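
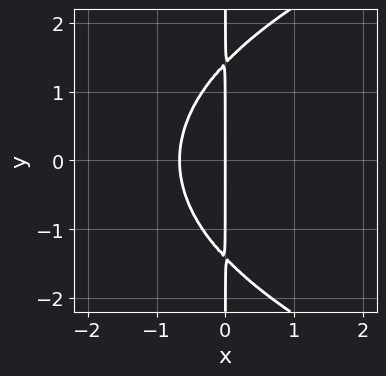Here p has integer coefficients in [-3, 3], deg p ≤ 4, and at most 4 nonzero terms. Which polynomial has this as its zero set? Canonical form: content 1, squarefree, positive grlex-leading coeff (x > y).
x*y^2 - 3*x^2 - 2*x

The degree is 3 — no degree-2 curve has this shape.
Symmetries: the y ↦ −y reflection is a symmetry, so y appears only in even powers.
Against the integer gridlines: every point of the y-axis in the box is on the curve; it meets the x-axis at x = 0 (among the integer gridlines).
Putting this together gives p.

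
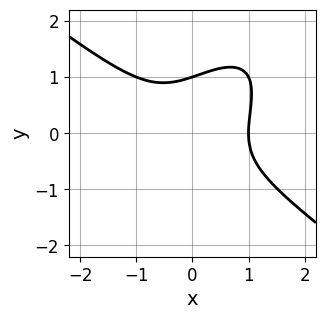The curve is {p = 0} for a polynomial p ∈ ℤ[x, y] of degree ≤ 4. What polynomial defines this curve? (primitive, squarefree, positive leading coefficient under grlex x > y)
x^3 - x*y^2 + y^3 - 1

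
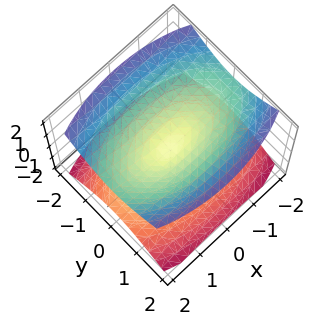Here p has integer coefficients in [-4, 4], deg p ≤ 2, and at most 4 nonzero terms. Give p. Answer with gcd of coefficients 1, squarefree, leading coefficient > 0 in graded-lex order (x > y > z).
x^2 + 3*y^2 - 3*z^2

First, I count 2 distinct pieces.
Next, degree: two nappes meeting at a single point; a quadric, so deg p = 2.
Next, symmetries: the x ↦ −x reflection is a symmetry, so x appears only in even powers; it's symmetric under z → −z, forcing even powers of z; the y ↦ −y reflection is a symmetry, so y appears only in even powers.
Next, observable constraints: it meets the y-axis at y = 0 (among the integer gridlines); it crosses the z-axis at the gridline z = 0.
Finally, assembling these constraints gives the stated polynomial.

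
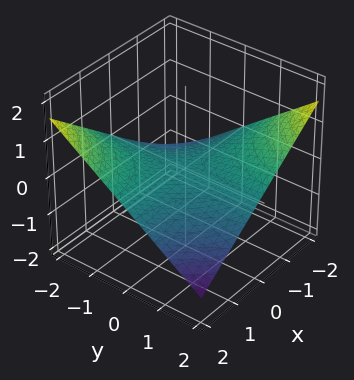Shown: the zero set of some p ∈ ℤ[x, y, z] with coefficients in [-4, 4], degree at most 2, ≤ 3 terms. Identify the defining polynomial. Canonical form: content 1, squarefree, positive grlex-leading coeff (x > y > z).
x*y + 3*z

First, deg p = 2. A saddle surface; a quadric.
Next, against the integer gridlines: the visible y-axis segment lies entirely on the surface; the visible x-axis segment lies entirely on the surface; it crosses the z-axis at the gridline z = 0.
Finally, the integer polynomial consistent with all of this is the stated p.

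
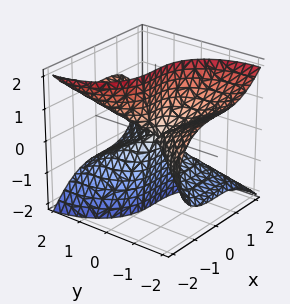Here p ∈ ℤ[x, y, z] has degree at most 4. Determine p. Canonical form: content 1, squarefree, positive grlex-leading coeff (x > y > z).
2*x^3 - y^3 + 3*y*z^2

1. Degree: no degree-2 surface has this shape, so deg p = 3.
2. Checking where it meets the axes: one y-axis crossing is at y = 0; it crosses the x-axis at the gridline x = 0; every point of the z-axis in the box is on the surface.
3. The integer polynomial consistent with all of this is the stated p.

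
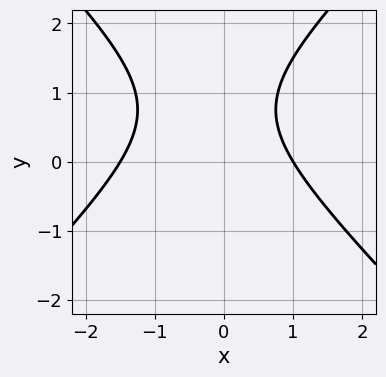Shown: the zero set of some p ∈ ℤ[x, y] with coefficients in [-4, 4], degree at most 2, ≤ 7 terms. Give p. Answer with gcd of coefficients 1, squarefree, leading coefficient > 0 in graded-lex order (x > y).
2*x^2 - 2*y^2 + x + 3*y - 3

1. The degree is 2 — no degree-1 curve has this shape.
2. Checking where it meets the axes: one x-axis crossing is at x = 1; no y-intercept at any integer in the box.
3. Assembling these constraints gives the stated polynomial.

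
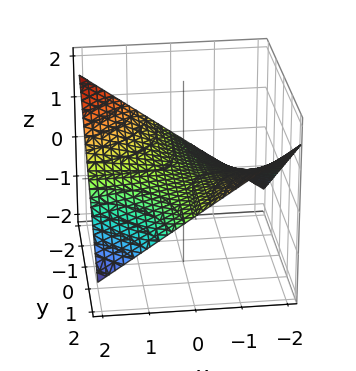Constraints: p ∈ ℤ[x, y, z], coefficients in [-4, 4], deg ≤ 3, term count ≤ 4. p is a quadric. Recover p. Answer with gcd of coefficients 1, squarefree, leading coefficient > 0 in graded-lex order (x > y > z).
(a) Degree: a hyperbolic paraboloid; a quadric, so deg p = 2.
(b) Checking where it meets the axes: the visible y-axis segment lies entirely on the surface; it meets the z-axis at z = 0 (among the integer gridlines); the visible x-axis segment lies entirely on the surface.
(c) Matching integer coefficients to the picture gives p.

x*y + 3*z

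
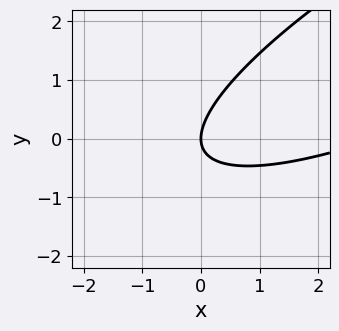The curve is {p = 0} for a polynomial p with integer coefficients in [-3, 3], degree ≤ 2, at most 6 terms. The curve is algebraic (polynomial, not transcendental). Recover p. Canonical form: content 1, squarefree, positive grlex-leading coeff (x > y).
x^2 - 3*x*y + 3*y^2 - 3*x

1. deg p = 2. The shape is more complex than any degree-1 curve.
2. Checking where it meets the axes: it crosses the y-axis at the gridline y = 0; one x-axis crossing is at x = 0.
3. Putting this together gives p.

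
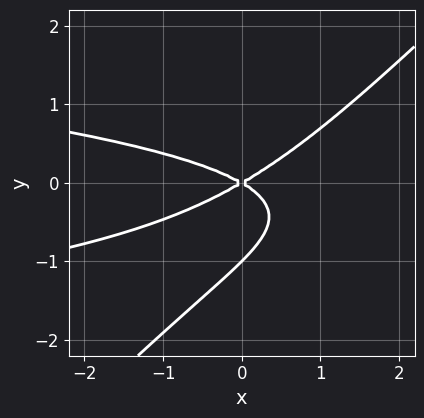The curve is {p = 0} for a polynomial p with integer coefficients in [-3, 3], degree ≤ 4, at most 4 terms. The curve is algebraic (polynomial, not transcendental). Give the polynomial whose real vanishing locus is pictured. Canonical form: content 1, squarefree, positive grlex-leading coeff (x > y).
3*x*y^2 - 3*y^3 + x^2 - 3*y^2

First, degree: the shape is more complex than any degree-2 curve, so deg p = 3.
Then, reading off the gridlines: one x-axis crossing is at x = 0; among the integer gridlines, it crosses the y-axis at y ∈ {-1, 0}.
Finally, matching integer coefficients to the picture gives p.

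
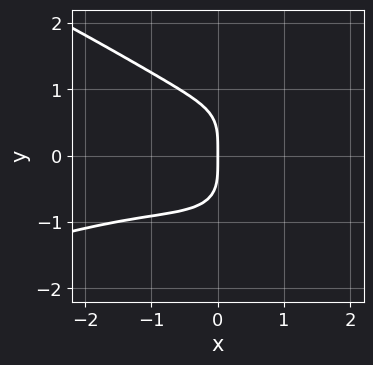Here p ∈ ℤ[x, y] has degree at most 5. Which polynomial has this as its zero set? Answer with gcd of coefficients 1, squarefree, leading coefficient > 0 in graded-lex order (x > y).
2*y^4 + x^3 - 2*x^2*y - x*y^2 + 3*x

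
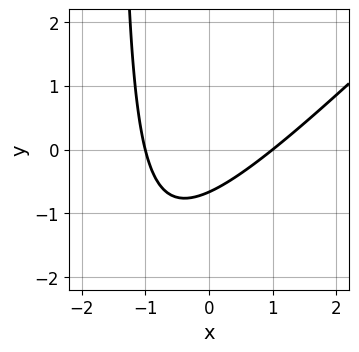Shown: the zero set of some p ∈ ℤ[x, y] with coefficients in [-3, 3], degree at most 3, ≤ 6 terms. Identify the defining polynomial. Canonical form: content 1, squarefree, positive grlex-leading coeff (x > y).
2*x^2 - 2*x*y - 3*y - 2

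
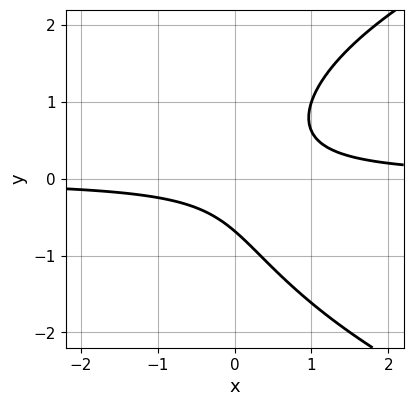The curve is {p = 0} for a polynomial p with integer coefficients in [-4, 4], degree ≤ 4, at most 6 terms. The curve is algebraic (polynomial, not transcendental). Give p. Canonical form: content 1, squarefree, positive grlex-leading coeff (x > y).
y^3 - 3*x*y + y + 1

First, deg p = 3. A generic line meets the curve in up to 3 points.
Next, checking where it meets the axes: it misses every integer gridline on the x-axis.
Finally, matching integer coefficients to the picture gives p.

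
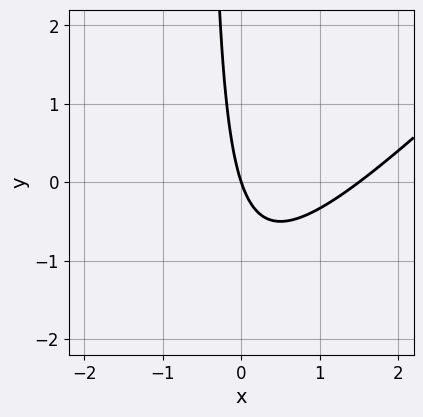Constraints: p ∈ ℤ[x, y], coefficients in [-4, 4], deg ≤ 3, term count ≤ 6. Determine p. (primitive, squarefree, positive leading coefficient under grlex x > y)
2*x^2 - 2*x*y - 3*x - y

First, deg p = 2. The shape is more complex than any degree-1 curve.
Then, against the integer gridlines: it crosses the x-axis at the gridline x = 0; one y-axis crossing is at y = 0.
Finally, the integer polynomial consistent with all of this is the stated p.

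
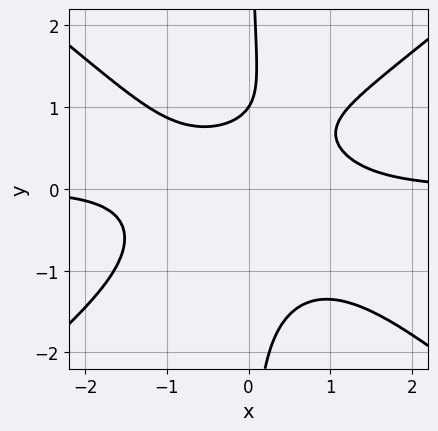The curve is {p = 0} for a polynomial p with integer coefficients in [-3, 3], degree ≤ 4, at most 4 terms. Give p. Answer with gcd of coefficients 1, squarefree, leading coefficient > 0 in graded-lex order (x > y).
(a) The degree is 4 — the shape is more complex than any degree-3 curve.
(b) From the axis intercepts and sections: no x-intercept at any integer in the box; it meets the y-axis at y = 1 (among the integer gridlines).
(c) Together with the visible shape, these determine p as stated.

2*x^3*y - 3*x*y^3 + 2*y - 2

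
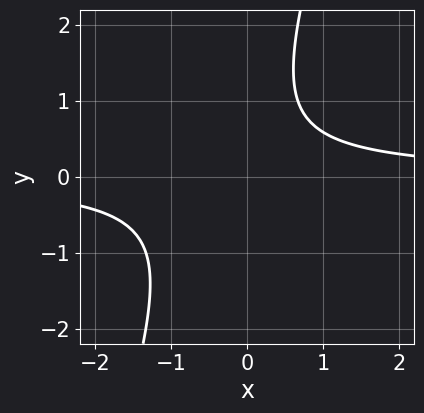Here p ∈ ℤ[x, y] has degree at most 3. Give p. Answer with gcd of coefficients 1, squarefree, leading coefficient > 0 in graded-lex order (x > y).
1. Degree: a generic line meets the curve in up to 2 points, so deg p = 2.
2. Against the integer gridlines: the curve avoids every integer y-axis point in the box; no x-intercept at any integer in the box.
3. Assembling these constraints gives the stated polynomial.

3*x*y - y^2 + y - 2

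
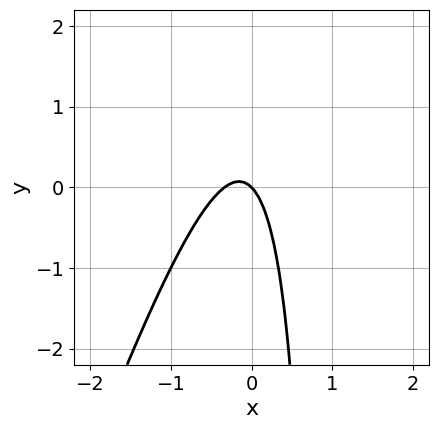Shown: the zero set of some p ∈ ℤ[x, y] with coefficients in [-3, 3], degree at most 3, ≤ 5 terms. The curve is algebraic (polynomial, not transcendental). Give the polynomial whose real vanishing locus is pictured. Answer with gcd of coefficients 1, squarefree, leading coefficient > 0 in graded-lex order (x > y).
(a) The degree is 2 — the shape is more complex than any degree-1 curve.
(b) Against the integer gridlines: one x-axis crossing is at x = 0; it crosses the y-axis at the gridline y = 0.
(c) Together with the visible shape, these determine p as stated.

3*x^2 - x*y + x + y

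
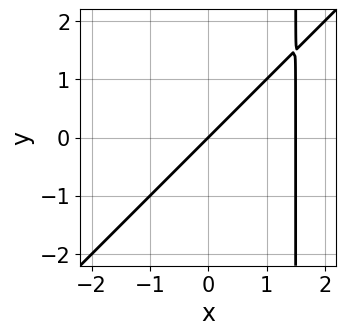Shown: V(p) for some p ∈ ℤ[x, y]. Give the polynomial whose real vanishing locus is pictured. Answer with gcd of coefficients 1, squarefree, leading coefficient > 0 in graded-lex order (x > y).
Degree: no degree-1 curve has this shape, so deg p = 2.
Observable constraints: one y-axis crossing is at y = 0; it meets the x-axis at x = 0 (among the integer gridlines).
Matching integer coefficients to the picture gives p.

2*x^2 - 2*x*y - 3*x + 3*y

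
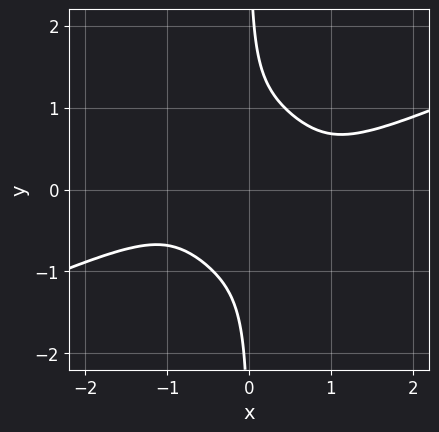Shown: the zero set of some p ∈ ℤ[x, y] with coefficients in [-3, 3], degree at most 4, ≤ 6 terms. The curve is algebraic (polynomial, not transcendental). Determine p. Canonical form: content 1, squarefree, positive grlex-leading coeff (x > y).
x^4 - 2*x^3*y - 2*x*y^3 + 1

1. Degree: no degree-3 curve has this shape, so deg p = 4.
2. Reading off the gridlines: no x-intercept at any integer in the box; it misses every integer gridline on the y-axis.
3. These observations pin down the coefficients.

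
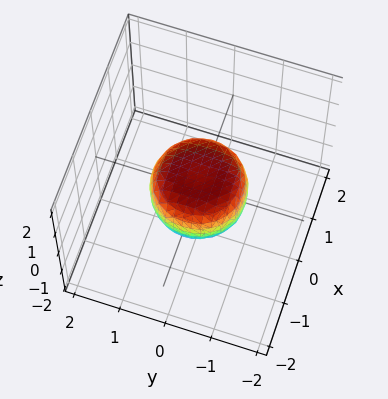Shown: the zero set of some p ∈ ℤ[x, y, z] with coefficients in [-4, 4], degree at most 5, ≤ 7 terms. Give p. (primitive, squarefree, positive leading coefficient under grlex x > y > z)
2*x^4 + 4*x^2*y^2 + 2*y^4 - x^2 - y^2 + 2*z^2 - 1

First, the degree is 4 — a generic line meets the surface in up to 4 points.
Next, symmetry: every cross-section ⟂ z is a circle, so x, y appear only via x² + y².
Next, from the visible intercepts: among the integer gridlines, it crosses the x-axis at x ∈ {-1, 1}; a circular section at z = 0 has radius exactly 1; the y-axis gridline crossings are at y ∈ {-1, 1}.
Finally, matching integer coefficients to the picture gives p.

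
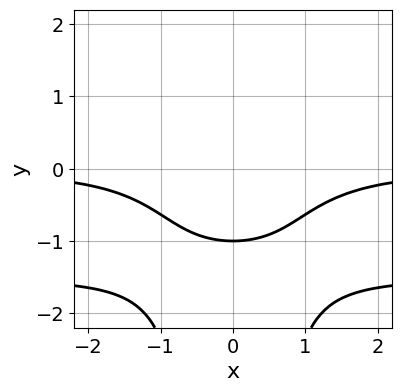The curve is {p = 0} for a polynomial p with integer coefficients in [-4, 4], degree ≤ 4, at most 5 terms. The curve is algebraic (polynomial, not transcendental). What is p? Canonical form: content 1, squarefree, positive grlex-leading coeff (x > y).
2*x^2*y^2 + 3*x^2*y + 3*y + 3

(a) The degree is 4 — no degree-3 curve has this shape.
(b) Symmetries: mirror symmetry x ↦ −x ⇒ only even powers of x.
(c) Reading off the gridlines: the curve avoids every integer x-axis point in the box; it meets the y-axis at y = -1 (among the integer gridlines).
(d) These observations pin down the coefficients.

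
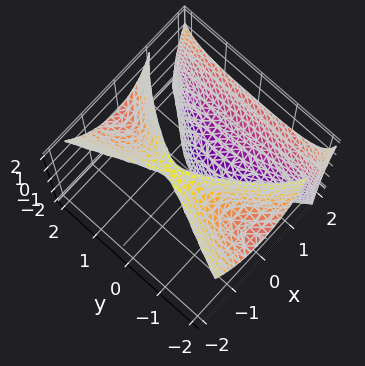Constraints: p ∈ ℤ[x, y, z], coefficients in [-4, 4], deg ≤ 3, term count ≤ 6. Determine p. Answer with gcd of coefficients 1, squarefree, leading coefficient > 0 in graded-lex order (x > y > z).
2*x^3 + y^2*z - 3*x^2 - 3*x*z - 2

(a) The picture has 2 separate pieces. Treating them together as one polynomial.
(b) Degree: the shape is more complex than any degree-2 surface, so deg p = 3.
(c) From the visible intercepts: no z-intercept at any integer in the box; no y-intercept at any integer in the box.
(d) The integer polynomial consistent with all of this is the stated p.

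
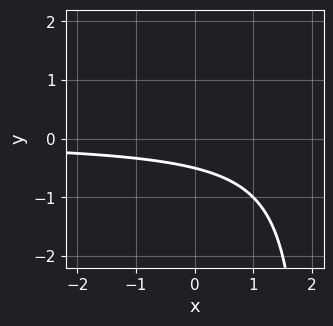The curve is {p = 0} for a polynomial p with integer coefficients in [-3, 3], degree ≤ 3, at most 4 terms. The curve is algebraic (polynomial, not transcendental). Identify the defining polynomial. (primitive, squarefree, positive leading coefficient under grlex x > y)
1. The degree is 2 — no degree-1 curve has this shape.
2. Checking where it meets the axes: the curve avoids every integer x-axis point in the box.
3. Assembling these constraints gives the stated polynomial.

x*y - 2*y - 1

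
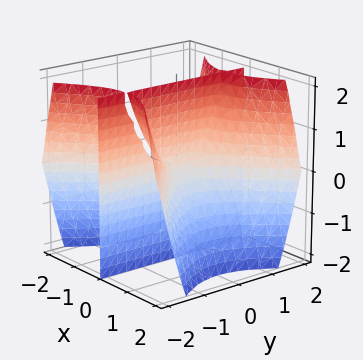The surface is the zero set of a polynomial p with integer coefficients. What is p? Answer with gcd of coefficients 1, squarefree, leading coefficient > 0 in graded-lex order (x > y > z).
First, the picture has 2 separate pieces.
Next, degree: the shape is more complex than any degree-2 surface, so deg p = 3.
Then, reading off the gridlines: it crosses the x-axis at the gridline x = 0; every point of the y-axis in the box is on the surface.
Finally, matching integer coefficients to the picture gives p.

x^3 - x*y^2 + x*z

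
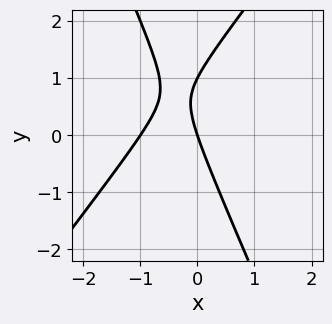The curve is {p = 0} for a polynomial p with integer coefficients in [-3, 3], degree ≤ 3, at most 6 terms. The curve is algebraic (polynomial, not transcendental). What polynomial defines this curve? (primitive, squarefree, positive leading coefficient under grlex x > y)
3*x^2 - x*y - y^2 + 3*x + y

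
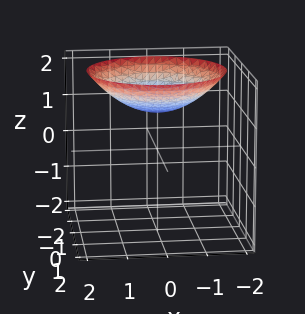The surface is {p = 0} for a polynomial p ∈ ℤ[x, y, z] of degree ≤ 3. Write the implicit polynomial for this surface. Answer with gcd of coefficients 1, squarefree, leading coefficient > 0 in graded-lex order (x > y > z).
x^2 + y^2 - 3*z + 3

First, deg p = 2. No degree-1 surface has this shape.
Next, symmetries: the surface is invariant under rotation about z: p = q(x² + y², z).
Next, against the integer gridlines: it misses every integer gridline on the x-axis; it misses every integer gridline on the y-axis.
Finally, together with the visible shape, these determine p as stated. Check: (0, 0, 1) on the z-axis lies on the surface, and p(0, 0, 1) = 0. ✓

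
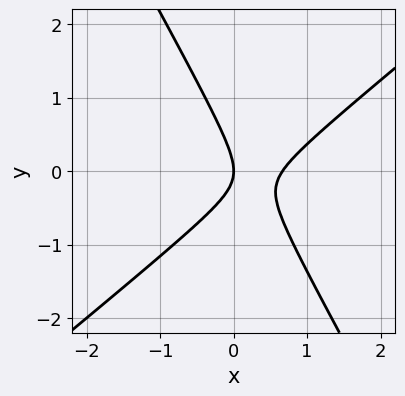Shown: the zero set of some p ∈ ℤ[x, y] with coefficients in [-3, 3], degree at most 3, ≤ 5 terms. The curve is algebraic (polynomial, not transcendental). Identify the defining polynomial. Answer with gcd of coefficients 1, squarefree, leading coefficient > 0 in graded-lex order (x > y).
3*x^2 - 2*x*y - 2*y^2 - 2*x

First, degree: no degree-1 curve has this shape, so deg p = 2.
Next, from the axis intercepts and sections: one y-axis crossing is at y = 0; it meets the x-axis at x = 0 (among the integer gridlines).
Finally, these observations pin down the coefficients.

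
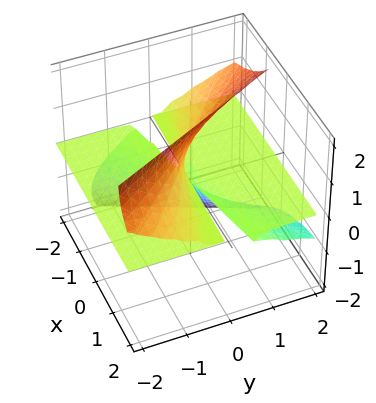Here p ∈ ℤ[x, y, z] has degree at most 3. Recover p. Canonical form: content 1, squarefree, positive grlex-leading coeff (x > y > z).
(a) The degree is 3 — the shape is more complex than any degree-2 surface.
(b) Reading off the gridlines: every point of the x-axis in the box is on the surface; it meets the z-axis at z = 1 (among the integer gridlines); the visible y-axis segment lies entirely on the surface.
(c) Matching integer coefficients to the picture gives p.

2*x*z^2 - z^3 + 2*y*z + z^2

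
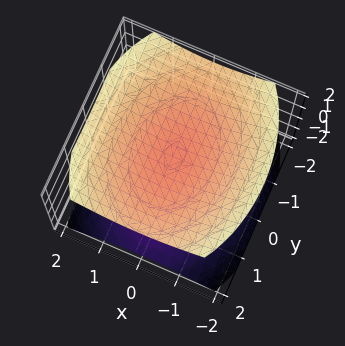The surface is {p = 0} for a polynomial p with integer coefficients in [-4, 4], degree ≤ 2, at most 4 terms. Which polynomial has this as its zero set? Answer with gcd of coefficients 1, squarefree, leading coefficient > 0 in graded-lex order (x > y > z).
(a) The picture has 2 separate pieces. They look like related sheets of one shape, so recover p as a whole.
(b) The degree is 2 — two sheets facing apart; a quadric.
(c) Symmetries: it's symmetric under y → −y, forcing even powers of y; the x ↦ −x reflection is a symmetry, so x appears only in even powers; the z ↦ −z reflection is a symmetry, so z appears only in even powers.
(d) Checking where it meets the axes: it misses every integer gridline on the y-axis; no x-intercept at any integer in the box; the z-axis gridline crossings are at z ∈ {-1, 1}.
(e) Solving for integer coefficients yields p as stated.

2*x^2 + y^2 - 3*z^2 + 3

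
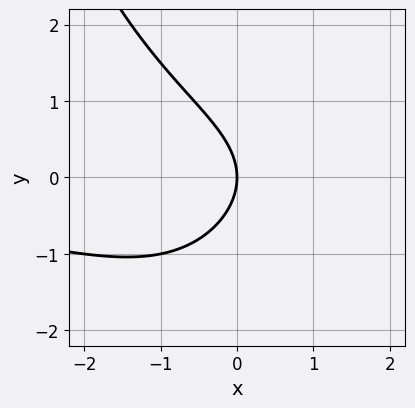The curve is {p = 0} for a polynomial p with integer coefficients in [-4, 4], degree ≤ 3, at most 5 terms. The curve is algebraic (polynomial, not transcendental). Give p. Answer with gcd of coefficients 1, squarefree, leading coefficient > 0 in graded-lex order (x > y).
x^2*y - 2*y^2 - 3*x

1. The degree is 3 — a generic line meets the curve in up to 3 points.
2. Observable constraints: it meets the y-axis at y = 0 (among the integer gridlines); one x-axis crossing is at x = 0.
3. The integer polynomial consistent with all of this is the stated p.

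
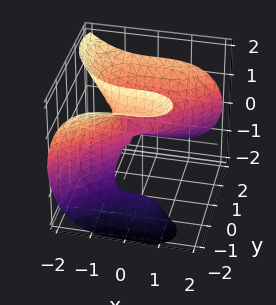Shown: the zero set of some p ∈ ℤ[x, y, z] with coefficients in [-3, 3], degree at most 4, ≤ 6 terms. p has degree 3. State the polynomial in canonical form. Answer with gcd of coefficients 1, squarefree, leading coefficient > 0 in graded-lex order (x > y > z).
2*x^3 - 2*y^3 + 3*y*z^2 + 2*z^2

(a) Degree: no degree-2 surface has this shape, so deg p = 3.
(b) Checking where it meets the axes: it crosses the x-axis at the gridline x = 0; one y-axis crossing is at y = 0.
(c) Together with the visible shape, these determine p as stated.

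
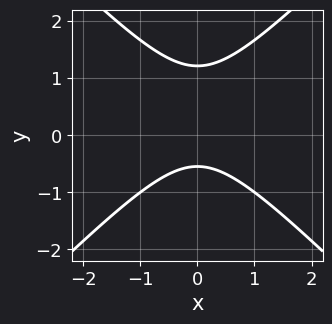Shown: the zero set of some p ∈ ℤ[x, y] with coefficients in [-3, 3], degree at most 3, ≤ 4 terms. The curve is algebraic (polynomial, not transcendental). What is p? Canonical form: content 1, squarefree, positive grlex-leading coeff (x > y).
3*x^2 - 3*y^2 + 2*y + 2

1. Degree: the shape is more complex than any degree-1 curve, so deg p = 2.
2. Symmetries: the x ↦ −x reflection is a symmetry, so x appears only in even powers.
3. Observable constraints: it misses every integer gridline on the x-axis.
4. Putting this together gives p.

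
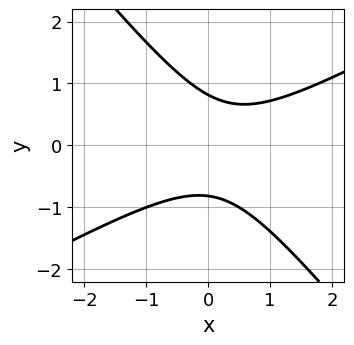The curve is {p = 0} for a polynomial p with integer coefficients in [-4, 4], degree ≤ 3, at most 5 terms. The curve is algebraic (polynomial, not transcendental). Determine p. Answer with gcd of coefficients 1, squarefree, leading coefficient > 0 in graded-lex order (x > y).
(a) The degree is 2 — no degree-1 curve has this shape.
(b) From the visible intercepts: the curve avoids every integer x-axis point in the box.
(c) Putting this together gives p.

2*x^2 - 2*x*y - 3*y^2 - x + 2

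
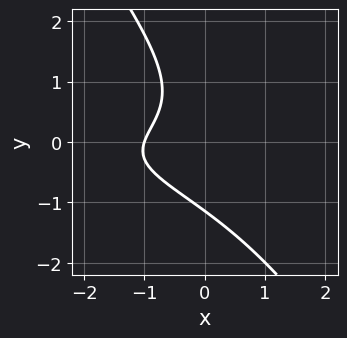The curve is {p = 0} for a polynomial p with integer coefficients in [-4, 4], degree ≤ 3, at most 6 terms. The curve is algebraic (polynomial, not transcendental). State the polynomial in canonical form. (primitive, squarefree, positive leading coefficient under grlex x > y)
First, the degree is 3 — no degree-2 curve has this shape.
Then, observable constraints: it meets the x-axis at x = -1 (among the integer gridlines).
Finally, solving for integer coefficients yields p as stated.

3*x*y^2 + 2*y^3 + x*y + 3*x + 3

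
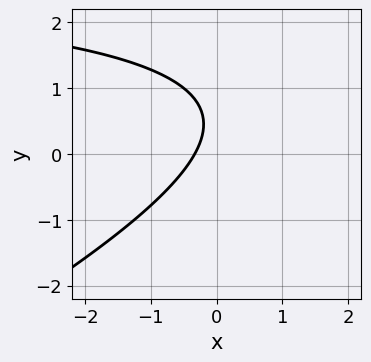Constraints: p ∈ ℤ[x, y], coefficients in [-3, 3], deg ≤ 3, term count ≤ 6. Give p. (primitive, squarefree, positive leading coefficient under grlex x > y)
x*y - 2*y^2 - 3*x + 2*y - 1

(a) The degree is 2 — a generic line meets the curve in up to 2 points.
(b) Checking where it meets the axes: no y-intercept at any integer in the box.
(c) Putting this together gives p.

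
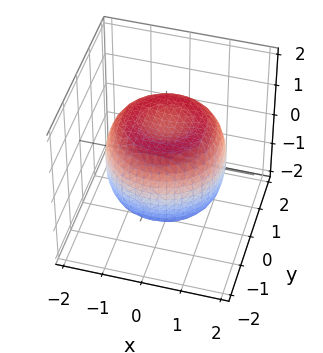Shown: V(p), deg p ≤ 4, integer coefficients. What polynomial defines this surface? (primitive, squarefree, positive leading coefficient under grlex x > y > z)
(a) The degree is 4 — a generic line meets the surface in up to 4 points.
(b) By symmetry, every cross-section ⟂ z is a circle, so x, y appear only via x² + y².
(c) Reading off the gridlines: the z-axis gridline crossings are at z ∈ {-1, 1}; a circular section at z = 0 has radius between 1 and 2.
(d) Matching integer coefficients to the picture gives p.

2*x^4 + 4*x^2*y^2 + 2*y^4 - 3*x^2 - 3*y^2 + 3*z^2 - 3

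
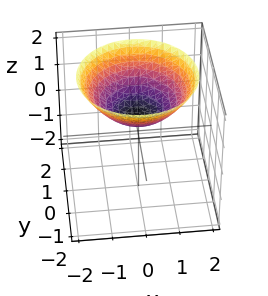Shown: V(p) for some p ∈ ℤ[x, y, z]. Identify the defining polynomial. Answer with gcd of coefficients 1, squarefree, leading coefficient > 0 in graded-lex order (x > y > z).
1. The degree is 2 — no degree-1 surface has this shape.
2. Symmetries: the z-axis is an axis of rotation, so x and y enter only as x² + y².
3. From the visible intercepts: the surface avoids every integer y-axis point in the box; no x-intercept at any integer in the box; a circular section at z = 1 has radius exactly 1.
4. These observations pin down the coefficients.

x^2 + y^2 - 2*z + 1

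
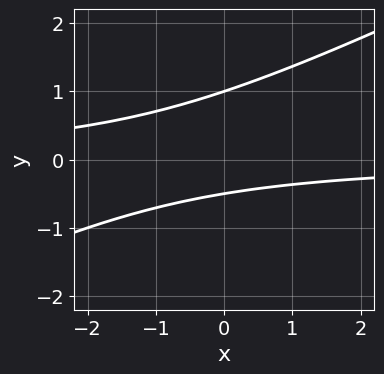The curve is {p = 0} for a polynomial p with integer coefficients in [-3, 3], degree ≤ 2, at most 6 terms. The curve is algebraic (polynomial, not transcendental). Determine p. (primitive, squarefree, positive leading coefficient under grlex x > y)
The degree is 2 — the shape is more complex than any degree-1 curve.
Against the integer gridlines: the curve avoids every integer x-axis point in the box; it crosses the y-axis at the gridline y = 1.
Together with the visible shape, these determine p as stated.

x*y - 2*y^2 + y + 1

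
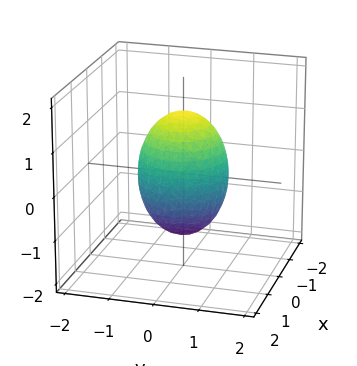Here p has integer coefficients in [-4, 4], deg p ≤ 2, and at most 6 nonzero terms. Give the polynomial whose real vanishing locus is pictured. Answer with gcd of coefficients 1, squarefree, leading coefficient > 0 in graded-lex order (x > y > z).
Degree: a closed, bounded, convex surface; a quadric, so deg p = 2.
Symmetries: rotational symmetry about the z-axis ⇒ p depends on x, y only through x² + y²; it's symmetric under z → −z, forcing even powers of z.
Observable constraints: a circular section at z = 0 has radius exactly 1; among the integer gridlines, it crosses the x-axis at x ∈ {-1, 1}; among the integer gridlines, it crosses the y-axis at y ∈ {-1, 1}.
Matching integer coefficients to the picture gives p.

2*x^2 + 2*y^2 + z^2 - 2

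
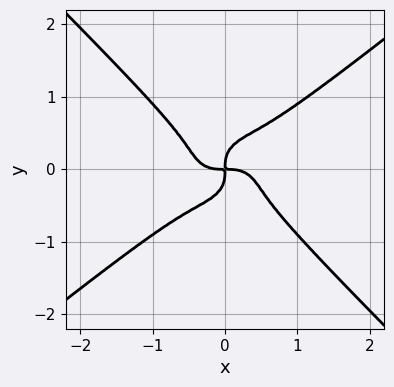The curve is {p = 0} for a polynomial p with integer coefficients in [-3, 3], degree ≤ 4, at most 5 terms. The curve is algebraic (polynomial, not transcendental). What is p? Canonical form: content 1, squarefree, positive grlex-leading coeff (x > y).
2*x^4 - x^3*y - 3*y^4 + x*y

First, deg p = 4. A generic line meets the curve in up to 4 points.
Next, from the axis intercepts and sections: it crosses the y-axis at the gridline y = 0; it crosses the x-axis at the gridline x = 0.
Finally, putting this together gives p.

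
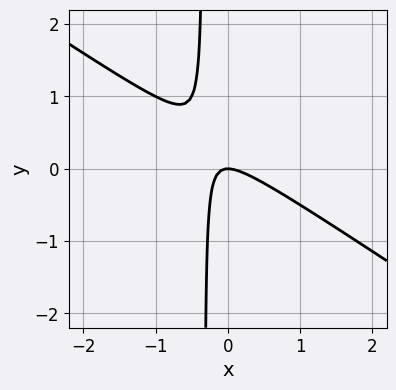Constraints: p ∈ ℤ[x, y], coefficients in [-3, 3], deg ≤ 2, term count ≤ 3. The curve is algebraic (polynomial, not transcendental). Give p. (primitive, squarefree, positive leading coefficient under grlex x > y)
2*x^2 + 3*x*y + y

deg p = 2. No degree-1 curve has this shape.
Reading off the gridlines: one y-axis crossing is at y = 0; it meets the x-axis at x = 0 (among the integer gridlines).
Assembling these constraints gives the stated polynomial.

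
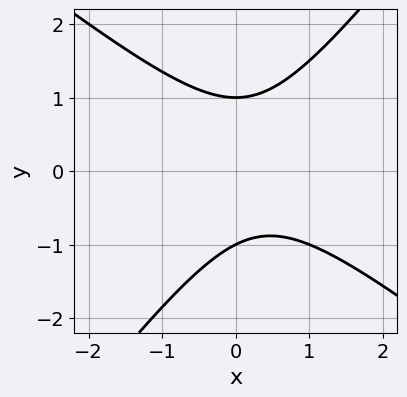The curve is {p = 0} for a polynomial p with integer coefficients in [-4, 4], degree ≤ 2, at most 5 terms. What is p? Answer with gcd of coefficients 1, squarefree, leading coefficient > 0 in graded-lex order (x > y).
The degree is 2 — no degree-1 curve has this shape.
From the axis intercepts and sections: among the integer gridlines, it crosses the y-axis at y ∈ {-1, 1}; no x-intercept at any integer in the box.
Solving for integer coefficients yields p as stated.

2*x^2 + x*y - 2*y^2 - x + 2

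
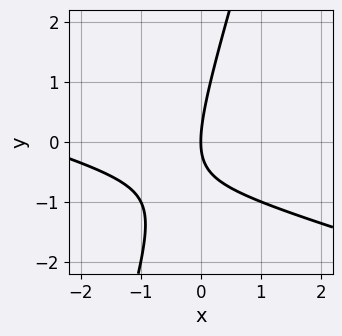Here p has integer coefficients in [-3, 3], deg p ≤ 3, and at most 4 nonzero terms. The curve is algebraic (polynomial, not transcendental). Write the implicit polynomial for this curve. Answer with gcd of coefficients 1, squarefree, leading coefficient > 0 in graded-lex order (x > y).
x^2 + 3*x*y - y^2 + 3*x

(a) Degree: a generic line meets the curve in up to 2 points, so deg p = 2.
(b) Checking where it meets the axes: it meets the x-axis at x = 0 (among the integer gridlines); it crosses the y-axis at the gridline y = 0.
(c) Together with the visible shape, these determine p as stated.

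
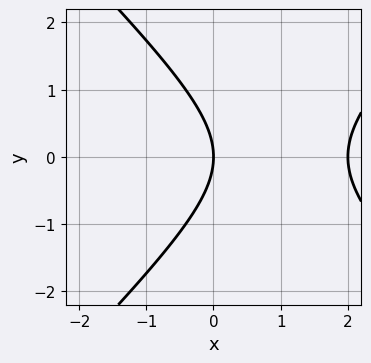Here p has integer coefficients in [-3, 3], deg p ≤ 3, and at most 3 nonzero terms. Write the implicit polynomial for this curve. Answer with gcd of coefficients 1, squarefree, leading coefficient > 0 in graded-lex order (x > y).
x^2 - y^2 - 2*x

1. The degree is 2 — the shape is more complex than any degree-1 curve.
2. Symmetries: it's symmetric under y → −y, forcing even powers of y.
3. Checking where it meets the axes: the x-axis gridline crossings are at x ∈ {0, 2}; it meets the y-axis at y = 0 (among the integer gridlines).
4. Matching integer coefficients to the picture gives p.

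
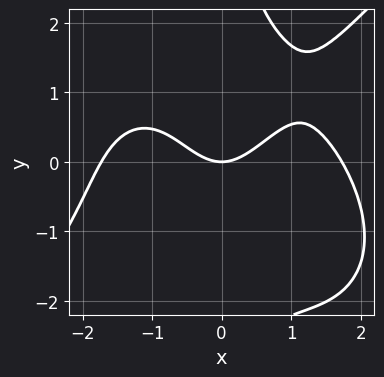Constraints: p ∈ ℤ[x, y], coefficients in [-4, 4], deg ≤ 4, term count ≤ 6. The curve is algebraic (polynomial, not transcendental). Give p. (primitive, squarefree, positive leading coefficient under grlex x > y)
x^4 - x*y^3 + x^2*y - 3*x^2 + 3*y

deg p = 4.
Checking where it meets the axes: it meets the y-axis at y = 0 (among the integer gridlines); one x-axis crossing is at x = 0.
Together with the visible shape, these determine p as stated.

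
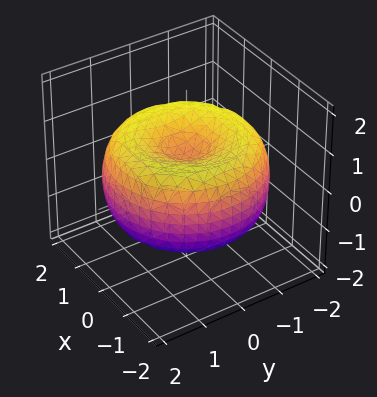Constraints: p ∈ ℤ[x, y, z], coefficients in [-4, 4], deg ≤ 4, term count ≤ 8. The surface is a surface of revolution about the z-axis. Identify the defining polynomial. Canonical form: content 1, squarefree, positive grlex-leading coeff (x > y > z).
(a) Degree: a generic line meets the surface in up to 4 points, so deg p = 4.
(b) Symmetries: rotational symmetry about the z-axis ⇒ p depends on x, y only through x² + y².
(c) Reading off the gridlines: a circular section at z = -1 has radius exactly 1.
(d) Together with the visible shape, these determine p as stated.

x^4 + 2*x^2*y^2 + y^4 - 3*x^2 - 3*y^2 + 3*z^2 - 1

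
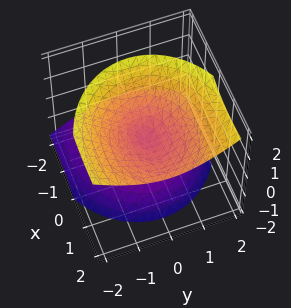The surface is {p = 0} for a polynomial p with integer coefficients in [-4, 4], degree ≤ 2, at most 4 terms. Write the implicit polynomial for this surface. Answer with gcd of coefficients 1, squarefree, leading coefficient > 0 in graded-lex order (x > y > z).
First, deg p = 2. The shape is more complex than any degree-1 surface.
Then, from the visible intercepts: one y-axis crossing is at y = 0; one x-axis crossing is at x = 0.
Finally, these observations pin down the coefficients.

2*x^2 - 3*x*z + 3*y^2 - 3*z^2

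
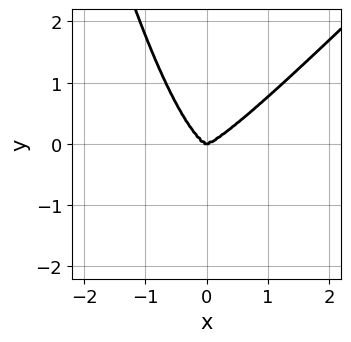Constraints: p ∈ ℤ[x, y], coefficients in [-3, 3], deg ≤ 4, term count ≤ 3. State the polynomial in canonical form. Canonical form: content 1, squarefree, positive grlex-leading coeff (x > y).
The degree is 4 — no degree-3 curve has this shape.
Against the integer gridlines: it meets the x-axis at x = 0 (among the integer gridlines); one y-axis crossing is at y = 0.
The integer polynomial consistent with all of this is the stated p.

2*x^4 - 2*x^3*y - y^3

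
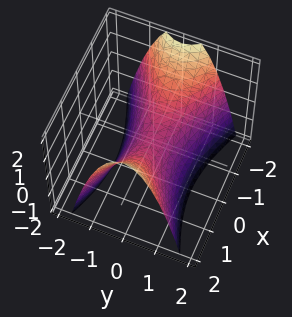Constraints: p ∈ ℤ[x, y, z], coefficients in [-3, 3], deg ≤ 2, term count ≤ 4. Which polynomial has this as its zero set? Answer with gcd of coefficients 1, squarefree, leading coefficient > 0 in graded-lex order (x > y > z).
x^2 - 3*y^2 - 2*z

(a) The degree is 2 — a saddle surface; a quadric.
(b) Symmetries: the y ↦ −y reflection is a symmetry, so y appears only in even powers; it's symmetric under x → −x, forcing even powers of x.
(c) From the visible intercepts: one x-axis crossing is at x = 0; it meets the z-axis at z = 0 (among the integer gridlines); it meets the y-axis at y = 0 (among the integer gridlines).
(d) Fitting integer coefficients to these (and the overall shape) gives p.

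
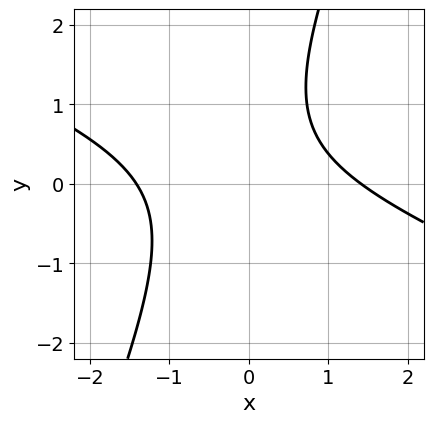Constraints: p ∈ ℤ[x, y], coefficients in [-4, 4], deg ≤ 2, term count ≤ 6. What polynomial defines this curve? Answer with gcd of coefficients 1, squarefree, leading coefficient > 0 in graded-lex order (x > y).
deg p = 2. A generic line meets the curve in up to 2 points.
Observable constraints: the curve avoids every integer y-axis point in the box.
Assembling these constraints gives the stated polynomial.

x^2 + 2*x*y - y^2 + y - 2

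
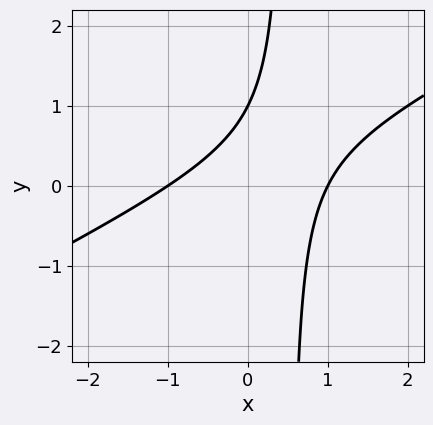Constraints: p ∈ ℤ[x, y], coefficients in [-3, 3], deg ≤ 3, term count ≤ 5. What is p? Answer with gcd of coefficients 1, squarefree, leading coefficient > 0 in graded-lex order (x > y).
Degree: a generic line meets the curve in up to 2 points, so deg p = 2.
Against the integer gridlines: it crosses the y-axis at the gridline y = 1; among the integer gridlines, it crosses the x-axis at x ∈ {-1, 1}.
Together with the visible shape, these determine p as stated.

x^2 - 2*x*y + y - 1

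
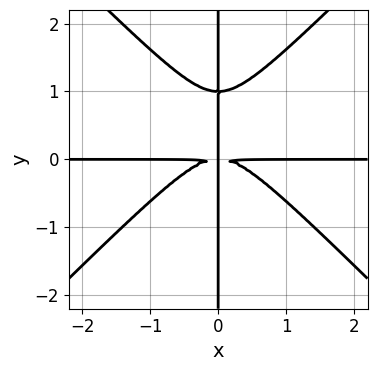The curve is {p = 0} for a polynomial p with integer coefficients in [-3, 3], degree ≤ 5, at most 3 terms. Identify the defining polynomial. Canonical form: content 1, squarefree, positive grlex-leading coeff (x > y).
First, the degree is 4 — a generic line meets the curve in up to 4 points.
Then, checking where it meets the axes: every point of the x-axis in the box is on the curve; every point of the y-axis in the box is on the curve.
Finally, matching integer coefficients to the picture gives p.

x^3*y - x*y^3 + x*y^2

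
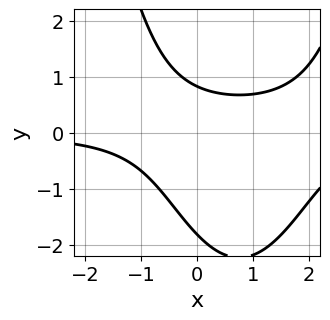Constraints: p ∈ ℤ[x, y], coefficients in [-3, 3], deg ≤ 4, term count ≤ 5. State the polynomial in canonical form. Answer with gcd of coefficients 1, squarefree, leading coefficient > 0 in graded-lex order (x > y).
First, deg p = 3.
Next, reading off the gridlines: the curve avoids every integer x-axis point in the box.
Finally, assembling these constraints gives the stated polynomial.

2*x^2*y - 3*x*y - 2*y^2 - 2*y + 3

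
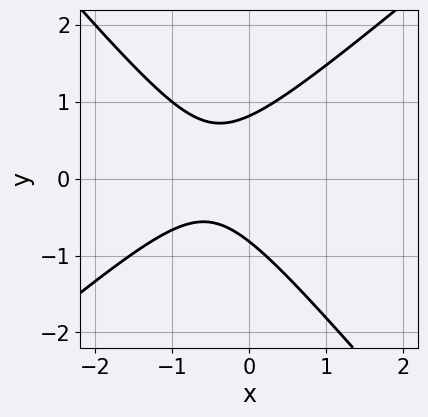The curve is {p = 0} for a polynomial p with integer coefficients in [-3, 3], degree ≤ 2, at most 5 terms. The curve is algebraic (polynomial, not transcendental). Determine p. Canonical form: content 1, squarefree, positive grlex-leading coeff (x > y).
First, deg p = 2. A generic line meets the curve in up to 2 points.
Next, against the integer gridlines: no x-intercept at any integer in the box.
Finally, solving for integer coefficients yields p as stated.

3*x^2 - x*y - 3*y^2 + 3*x + 2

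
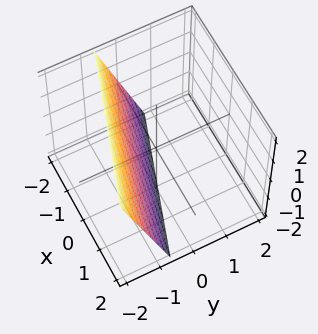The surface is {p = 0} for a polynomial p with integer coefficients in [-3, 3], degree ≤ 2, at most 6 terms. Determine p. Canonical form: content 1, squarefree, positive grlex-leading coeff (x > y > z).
First, the degree is 1 — the surface is flat (a plane).
Next, against the integer gridlines: it crosses the x-axis at the gridline x = -2; it crosses the z-axis at the gridline z = -2.
Finally, assembling these constraints gives the stated polynomial.

x + 3*y + z + 2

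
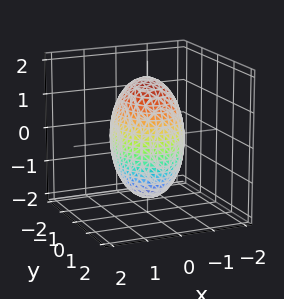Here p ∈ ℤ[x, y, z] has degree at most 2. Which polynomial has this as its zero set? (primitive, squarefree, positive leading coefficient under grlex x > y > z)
3*x^2 + 2*y^2 + z^2 - 3

Degree: a closed, bounded, convex surface; a quadric, so deg p = 2.
Symmetries: mirror symmetry z ↦ −z ⇒ only even powers of z; it's symmetric under y → −y, forcing even powers of y; it's symmetric under x → −x, forcing even powers of x.
From the axis intercepts and sections: the x-axis gridline crossings are at x ∈ {-1, 1}.
Putting this together gives p.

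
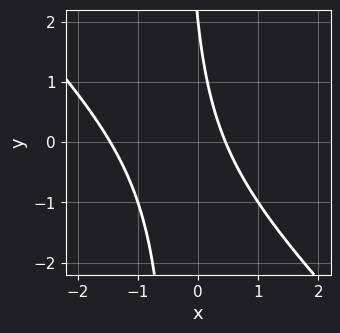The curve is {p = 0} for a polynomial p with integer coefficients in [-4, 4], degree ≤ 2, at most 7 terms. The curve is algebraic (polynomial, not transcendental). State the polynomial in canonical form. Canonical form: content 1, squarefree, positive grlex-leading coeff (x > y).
3*x^2 + 3*x*y + 3*x + y - 2

(a) deg p = 2.
(b) Observable constraints: one y-axis crossing is at y = 2.
(c) Assembling these constraints gives the stated polynomial.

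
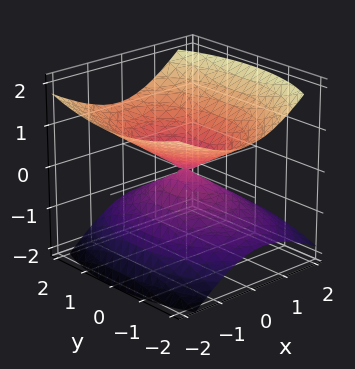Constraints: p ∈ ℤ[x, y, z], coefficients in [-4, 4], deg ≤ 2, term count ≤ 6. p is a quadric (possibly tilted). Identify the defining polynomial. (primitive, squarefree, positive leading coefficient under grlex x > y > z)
2*x^2 + x*z + y^2 - 3*z^2

The picture has 2 separate pieces. They look like related sheets of one shape, so recover p as a whole.
Degree: a generic line meets the surface in up to 2 points, so deg p = 2.
From the visible intercepts: one x-axis crossing is at x = 0; it meets the y-axis at y = 0 (among the integer gridlines); it crosses the z-axis at the gridline z = 0.
Fitting integer coefficients to these (and the overall shape) gives p.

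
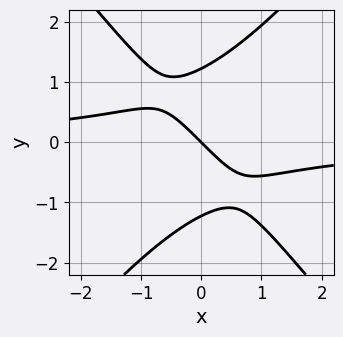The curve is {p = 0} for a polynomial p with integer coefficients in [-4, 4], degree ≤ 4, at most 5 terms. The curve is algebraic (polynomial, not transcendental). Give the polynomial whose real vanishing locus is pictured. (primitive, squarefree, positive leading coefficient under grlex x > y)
(a) The degree is 3 — a generic line meets the curve in up to 3 points.
(b) Observable constraints: it crosses the y-axis at the gridline y = 0; one x-axis crossing is at x = 0.
(c) Assembling these constraints gives the stated polynomial.

3*x^2*y - 2*y^3 + 3*x + 3*y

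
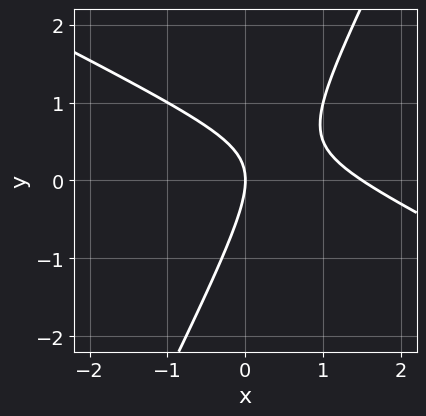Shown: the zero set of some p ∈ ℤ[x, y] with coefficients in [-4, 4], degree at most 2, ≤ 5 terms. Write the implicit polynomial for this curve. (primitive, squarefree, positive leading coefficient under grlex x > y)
deg p = 2. No degree-1 curve has this shape.
Against the integer gridlines: one x-axis crossing is at x = 0; it crosses the y-axis at the gridline y = 0.
These observations pin down the coefficients.

2*x^2 + 3*x*y - 2*y^2 - 3*x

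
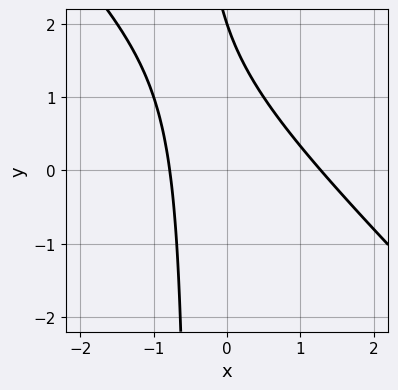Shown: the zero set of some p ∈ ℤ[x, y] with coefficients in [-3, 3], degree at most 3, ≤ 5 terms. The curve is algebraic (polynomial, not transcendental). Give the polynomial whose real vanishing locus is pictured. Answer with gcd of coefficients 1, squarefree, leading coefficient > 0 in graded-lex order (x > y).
deg p = 2. The shape is more complex than any degree-1 curve.
Reading off the gridlines: it meets the y-axis at y = 2 (among the integer gridlines).
Assembling these constraints gives the stated polynomial.

2*x^2 + 2*x*y - x + y - 2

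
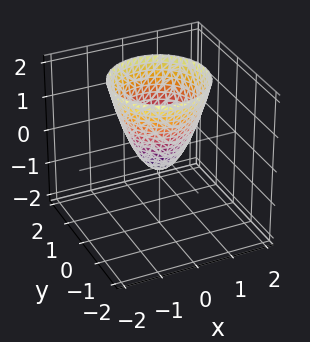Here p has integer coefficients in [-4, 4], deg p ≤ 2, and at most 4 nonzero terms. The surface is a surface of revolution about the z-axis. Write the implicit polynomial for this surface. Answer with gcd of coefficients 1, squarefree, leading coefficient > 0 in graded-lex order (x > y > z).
The degree is 2 — a generic line meets the surface in up to 2 points.
By symmetry, the surface is invariant under rotation about z: p = q(x² + y², z).
Checking where it meets the axes: a circular section at z = 0 has radius between 0 and 1.
Together with the visible shape, these determine p as stated.

3*x^2 + 3*y^2 - 2*z - 1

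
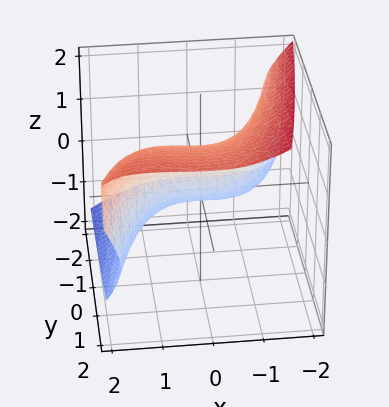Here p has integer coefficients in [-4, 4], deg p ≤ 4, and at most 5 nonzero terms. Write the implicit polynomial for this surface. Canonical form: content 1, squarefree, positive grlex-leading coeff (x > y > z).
x^3 - x^2*z + 3*z^3 - 3*z^2 - 3*y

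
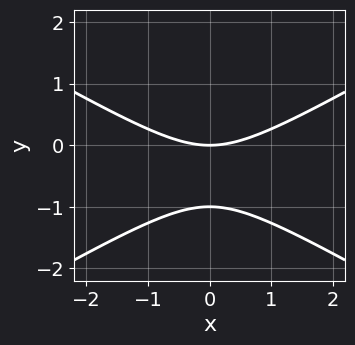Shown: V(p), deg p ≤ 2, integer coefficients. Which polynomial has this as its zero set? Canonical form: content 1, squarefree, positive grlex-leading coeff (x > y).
x^2 - 3*y^2 - 3*y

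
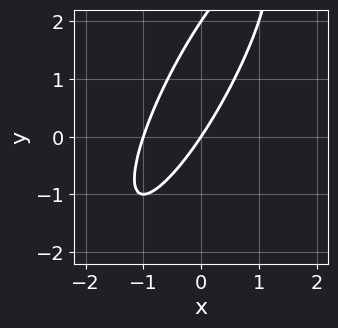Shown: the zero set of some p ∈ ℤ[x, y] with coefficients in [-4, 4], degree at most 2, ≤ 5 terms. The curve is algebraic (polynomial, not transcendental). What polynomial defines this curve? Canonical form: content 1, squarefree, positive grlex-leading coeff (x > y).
3*x^2 - 3*x*y + y^2 + 3*x - 2*y

(a) deg p = 2.
(b) Observable constraints: the y-axis gridline crossings are at y ∈ {0, 2}; among the integer gridlines, it crosses the x-axis at x ∈ {-1, 0}.
(c) Matching integer coefficients to the picture gives p.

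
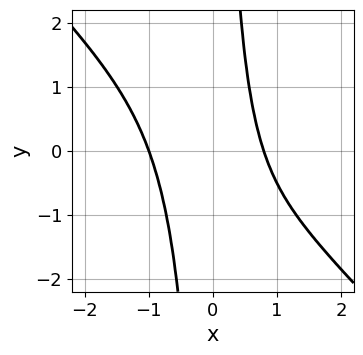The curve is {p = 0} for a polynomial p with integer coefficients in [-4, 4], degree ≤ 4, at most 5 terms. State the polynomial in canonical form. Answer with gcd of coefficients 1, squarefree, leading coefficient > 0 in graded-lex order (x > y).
3*x^4 + 3*x^3*y + x*y + x - 2

1. deg p = 4.
2. Observable constraints: it misses every integer gridline on the y-axis; it crosses the x-axis at the gridline x = -1.
3. Assembling these constraints gives the stated polynomial.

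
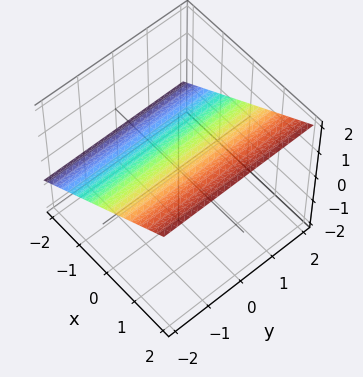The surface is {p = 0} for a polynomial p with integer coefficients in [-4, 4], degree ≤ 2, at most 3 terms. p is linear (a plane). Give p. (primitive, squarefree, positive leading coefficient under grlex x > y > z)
2*x - 3*z + 2

First, degree: every cross-section is a straight line — this is a plane, so deg p = 1.
Then, observable constraints: no y-intercept at any integer in the box; one x-axis crossing is at x = -1.
Finally, together with the visible shape, these determine p as stated.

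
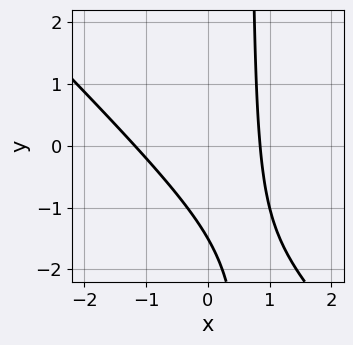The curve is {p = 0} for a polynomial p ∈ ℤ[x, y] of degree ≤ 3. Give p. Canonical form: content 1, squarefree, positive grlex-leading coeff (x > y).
(a) The degree is 2 — the shape is more complex than any degree-1 curve.
(b) Matching integer coefficients to the picture gives p.

3*x^2 + 3*x*y + x - 2*y - 3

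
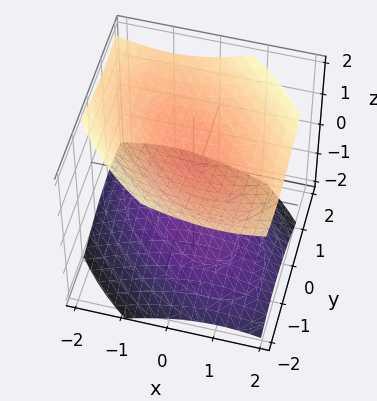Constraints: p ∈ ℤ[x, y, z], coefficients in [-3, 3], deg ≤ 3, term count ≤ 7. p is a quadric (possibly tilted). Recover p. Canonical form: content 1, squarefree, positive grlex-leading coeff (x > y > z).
1. There are 2 components. Treating them together as one polynomial.
2. Degree: no degree-1 surface has this shape, so deg p = 2.
3. From the axis intercepts and sections: the surface avoids every integer x-axis point in the box; among the integer gridlines, it crosses the z-axis at z ∈ {-1, 1}.
4. Solving for integer coefficients yields p as stated.

x^2 + x*y + y^2 - 2*z^2 + 2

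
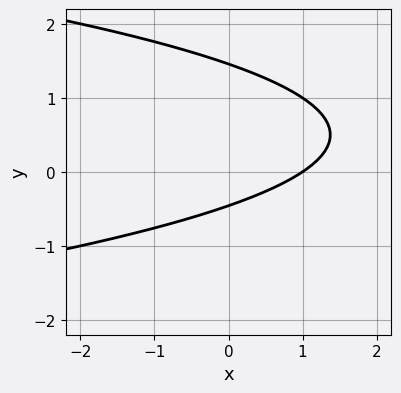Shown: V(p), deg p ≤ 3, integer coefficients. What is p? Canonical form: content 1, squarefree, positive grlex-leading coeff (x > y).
1. The degree is 2 — the shape is more complex than any degree-1 curve.
2. Against the integer gridlines: it meets the x-axis at x = 1 (among the integer gridlines).
3. Matching integer coefficients to the picture gives p.

3*y^2 + 2*x - 3*y - 2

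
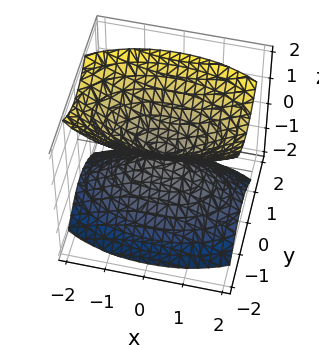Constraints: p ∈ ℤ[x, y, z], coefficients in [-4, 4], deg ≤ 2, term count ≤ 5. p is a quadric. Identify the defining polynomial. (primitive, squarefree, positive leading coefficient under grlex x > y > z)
x^2 + 3*y^2 - 2*z^2

The picture has 2 separate pieces. Treating them together as one polynomial.
The degree is 2 — a double cone through the origin; a quadric.
Symmetries: it's symmetric under z → −z, forcing even powers of z; the y ↦ −y reflection is a symmetry, so y appears only in even powers; mirror symmetry x ↦ −x ⇒ only even powers of x.
Against the integer gridlines: it meets the y-axis at y = 0 (among the integer gridlines); it crosses the x-axis at the gridline x = 0.
The integer polynomial consistent with all of this is the stated p.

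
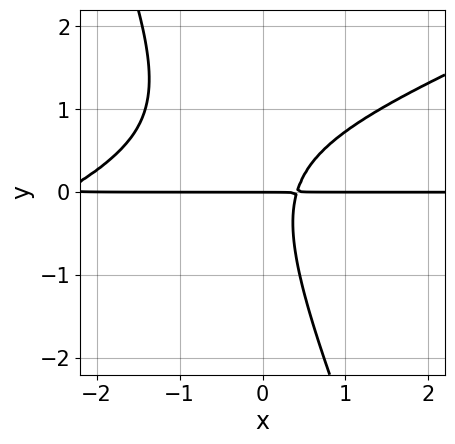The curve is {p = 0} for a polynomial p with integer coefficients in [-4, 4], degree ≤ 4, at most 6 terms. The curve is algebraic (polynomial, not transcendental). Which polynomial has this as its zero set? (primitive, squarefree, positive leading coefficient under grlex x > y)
x^2*y - 2*x*y^2 - y^3 + 2*x*y - y

First, degree: a generic line meets the curve in up to 3 points, so deg p = 3.
Then, from the visible intercepts: it crosses the y-axis at the gridline y = 0; the visible x-axis segment lies entirely on the curve.
Finally, matching integer coefficients to the picture gives p.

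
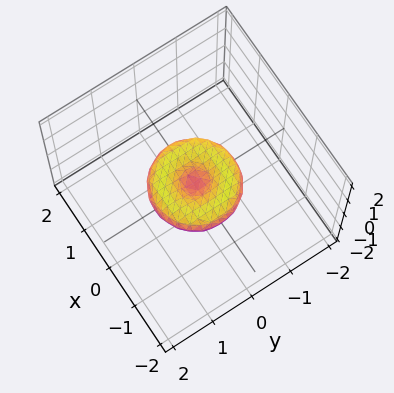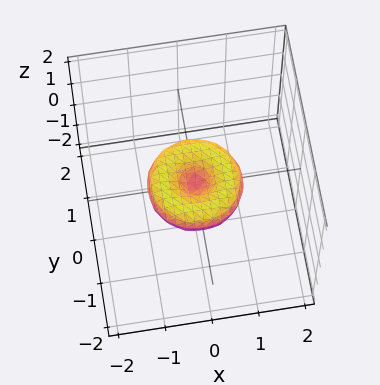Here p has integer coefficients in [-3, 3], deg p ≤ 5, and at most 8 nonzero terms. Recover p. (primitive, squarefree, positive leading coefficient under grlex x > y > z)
x^4 + 2*x^2*y^2 + y^4 - x^2 - y^2 + 2*z^2

(a) Degree: the shape is more complex than any degree-3 surface, so deg p = 4.
(b) Symmetries: the surface is invariant under rotation about z: p = q(x² + y², z).
(c) Checking where it meets the axes: it meets the z-axis at z = 0 (among the integer gridlines); a circular section at z = 0 has radius exactly 1; among the integer gridlines, it crosses the x-axis at x ∈ {-1, 0, 1}.
(d) The integer polynomial consistent with all of this is the stated p. Check: (0, -1, 0) on the y-axis lies on the surface, and p(0, -1, 0) = 0. ✓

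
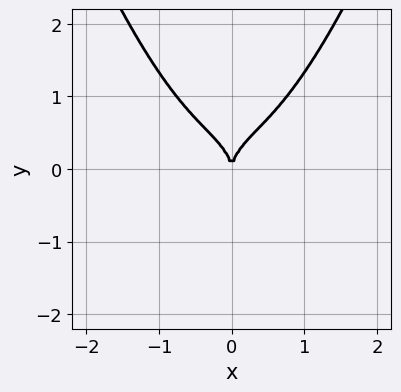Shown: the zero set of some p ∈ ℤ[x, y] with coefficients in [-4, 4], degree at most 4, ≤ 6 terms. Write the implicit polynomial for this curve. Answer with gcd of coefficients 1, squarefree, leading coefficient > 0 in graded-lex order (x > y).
(a) The degree is 4 — a generic line meets the curve in up to 4 points.
(b) Symmetries: the x ↦ −x reflection is a symmetry, so x appears only in even powers.
(c) Checking where it meets the axes: it meets the y-axis at y = 0 (among the integer gridlines); one x-axis crossing is at x = 0.
(d) The integer polynomial consistent with all of this is the stated p.

3*x^4 - 2*x^2*y - y^3 + 2*x^2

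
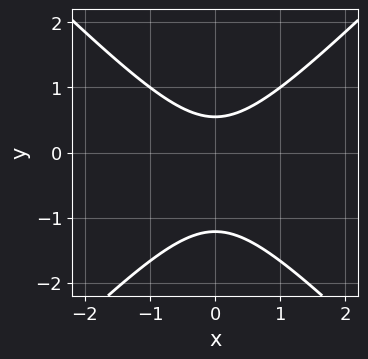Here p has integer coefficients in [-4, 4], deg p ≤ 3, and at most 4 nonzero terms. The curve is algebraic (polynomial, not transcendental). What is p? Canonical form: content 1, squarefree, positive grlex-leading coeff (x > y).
3*x^2 - 3*y^2 - 2*y + 2

Degree: no degree-1 curve has this shape, so deg p = 2.
Symmetries: it's symmetric under x → −x, forcing even powers of x.
Checking where it meets the axes: the curve avoids every integer x-axis point in the box.
Solving for integer coefficients yields p as stated.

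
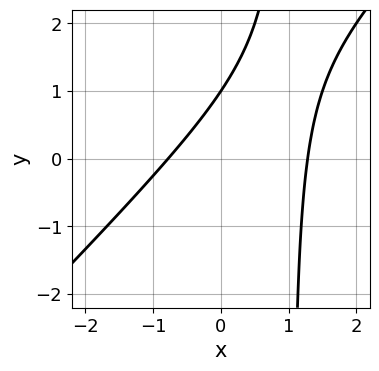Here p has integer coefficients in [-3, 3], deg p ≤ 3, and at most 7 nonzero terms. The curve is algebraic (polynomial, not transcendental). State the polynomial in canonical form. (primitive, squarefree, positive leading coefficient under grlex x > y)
1. The degree is 2 — a generic line meets the curve in up to 2 points.
2. Reading off the gridlines: it meets the y-axis at y = 1 (among the integer gridlines).
3. Matching integer coefficients to the picture gives p.

2*x^2 - 2*x*y - x + 2*y - 2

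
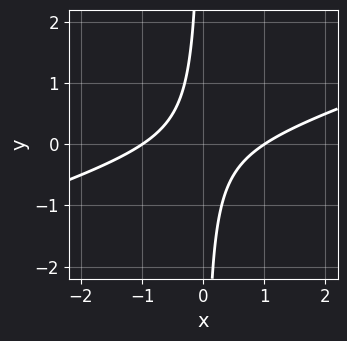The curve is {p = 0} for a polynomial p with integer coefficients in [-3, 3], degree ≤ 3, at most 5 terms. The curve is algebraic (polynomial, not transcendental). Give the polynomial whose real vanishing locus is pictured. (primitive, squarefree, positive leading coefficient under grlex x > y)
The degree is 2 — the shape is more complex than any degree-1 curve.
From the axis intercepts and sections: it misses every integer gridline on the y-axis; among the integer gridlines, it crosses the x-axis at x ∈ {-1, 1}.
Together with the visible shape, these determine p as stated.

x^2 - 3*x*y - 1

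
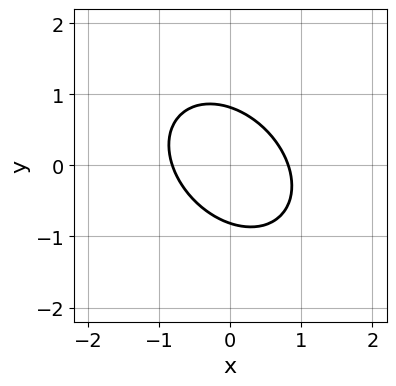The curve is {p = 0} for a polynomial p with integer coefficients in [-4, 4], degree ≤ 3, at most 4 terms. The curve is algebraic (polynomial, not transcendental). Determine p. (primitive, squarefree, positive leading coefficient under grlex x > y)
(a) The degree is 2 — the shape is more complex than any degree-1 curve.
(b) The integer polynomial consistent with all of this is the stated p.

3*x^2 + 2*x*y + 3*y^2 - 2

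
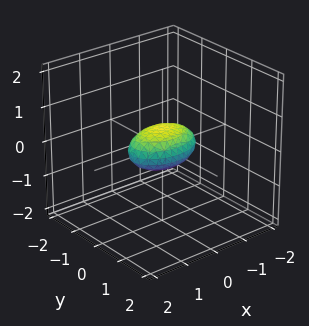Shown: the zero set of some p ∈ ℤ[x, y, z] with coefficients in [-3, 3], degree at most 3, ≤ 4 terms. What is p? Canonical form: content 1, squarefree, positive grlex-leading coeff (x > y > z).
x^2 + 2*y^2 + 3*z^2 - 1

deg p = 2.
Symmetries: it's symmetric under x → −x, forcing even powers of x; it's symmetric under z → −z, forcing even powers of z; mirror symmetry y ↦ −y ⇒ only even powers of y.
Against the integer gridlines: among the integer gridlines, it crosses the x-axis at x ∈ {-1, 1}.
Fitting integer coefficients to these (and the overall shape) gives p.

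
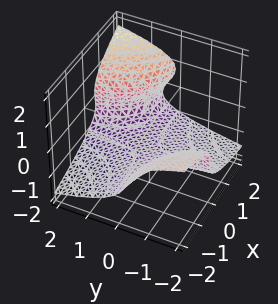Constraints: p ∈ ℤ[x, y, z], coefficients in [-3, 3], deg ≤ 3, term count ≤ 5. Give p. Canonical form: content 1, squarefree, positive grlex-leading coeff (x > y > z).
(a) Degree: no degree-2 surface has this shape, so deg p = 3.
(b) Reading off the gridlines: no y-intercept at any integer in the box; the surface avoids every integer x-axis point in the box.
(c) Matching integer coefficients to the picture gives p.

x*z^2 - 3*z^3 + 2*x*y + x*z - 2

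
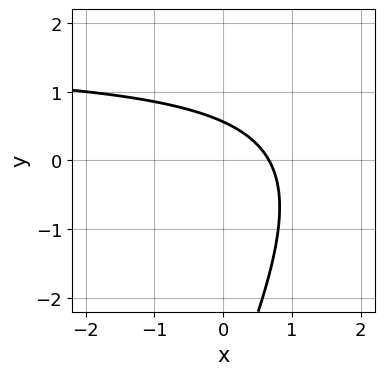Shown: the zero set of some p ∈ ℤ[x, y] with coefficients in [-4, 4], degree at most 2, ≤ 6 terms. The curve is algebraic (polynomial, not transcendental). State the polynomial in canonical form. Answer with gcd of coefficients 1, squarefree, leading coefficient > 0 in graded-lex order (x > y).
2*x*y - y^2 - 3*x - 3*y + 2

Degree: a generic line meets the curve in up to 2 points, so deg p = 2.
Solving for integer coefficients yields p as stated.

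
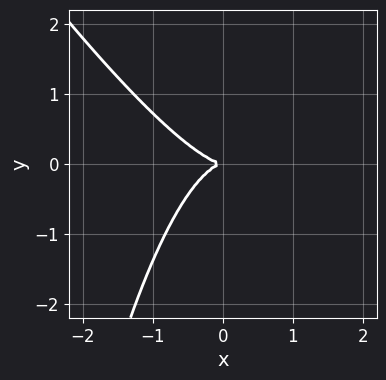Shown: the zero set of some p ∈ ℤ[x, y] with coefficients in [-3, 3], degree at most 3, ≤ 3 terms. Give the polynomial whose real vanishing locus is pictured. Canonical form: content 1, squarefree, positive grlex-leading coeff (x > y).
(a) Degree: the shape is more complex than any degree-2 curve, so deg p = 3.
(b) Observable constraints: one x-axis crossing is at x = 0; it meets the y-axis at y = 0 (among the integer gridlines).
(c) The integer polynomial consistent with all of this is the stated p.

3*x^3 + 2*x^2*y + 3*y^2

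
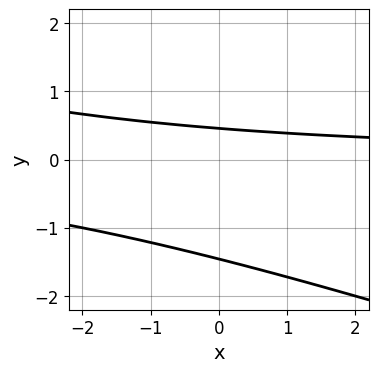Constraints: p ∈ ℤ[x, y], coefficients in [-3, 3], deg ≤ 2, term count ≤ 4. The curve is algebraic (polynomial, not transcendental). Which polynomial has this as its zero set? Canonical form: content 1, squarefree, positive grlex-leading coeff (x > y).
(a) The degree is 2 — no degree-1 curve has this shape.
(b) From the axis intercepts and sections: it misses every integer gridline on the x-axis.
(c) Solving for integer coefficients yields p as stated.

x*y + 3*y^2 + 3*y - 2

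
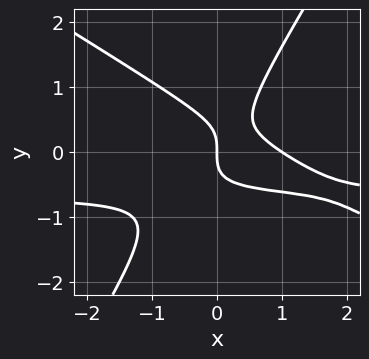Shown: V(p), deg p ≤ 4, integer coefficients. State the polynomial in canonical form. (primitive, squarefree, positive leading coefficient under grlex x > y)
(a) The degree is 3 — a generic line meets the curve in up to 3 points.
(b) From the axis intercepts and sections: it crosses the y-axis at the gridline y = 0; the x-axis gridline crossings are at x ∈ {0, 1}.
(c) Together with the visible shape, these determine p as stated.

3*x^2*y + 3*x*y^2 - 3*y^3 + 2*x^2 - 2*x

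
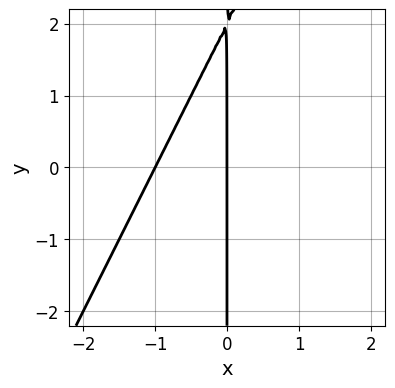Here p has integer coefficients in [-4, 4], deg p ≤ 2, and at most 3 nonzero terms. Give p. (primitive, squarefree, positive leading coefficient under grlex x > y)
The degree is 2 — the shape is more complex than any degree-1 curve.
Checking where it meets the axes: the visible y-axis segment lies entirely on the curve; among the integer gridlines, it crosses the x-axis at x ∈ {-1, 0}.
The integer polynomial consistent with all of this is the stated p.

2*x^2 - x*y + 2*x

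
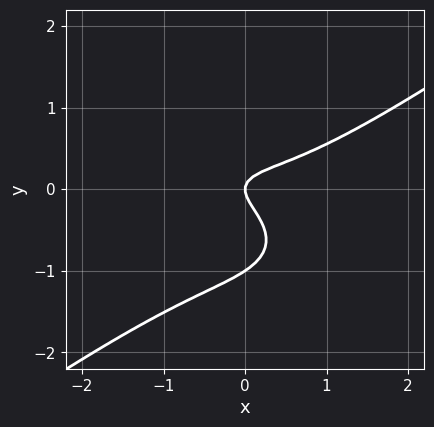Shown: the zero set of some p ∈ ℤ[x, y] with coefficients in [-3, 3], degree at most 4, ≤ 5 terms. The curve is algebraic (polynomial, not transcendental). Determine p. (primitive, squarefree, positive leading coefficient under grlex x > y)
x^3 - 3*y^3 - x*y - 3*y^2 + x

1. Degree: the shape is more complex than any degree-2 curve, so deg p = 3.
2. Against the integer gridlines: the y-axis gridline crossings are at y ∈ {-1, 0}; it crosses the x-axis at the gridline x = 0.
3. Fitting integer coefficients to these (and the overall shape) gives p.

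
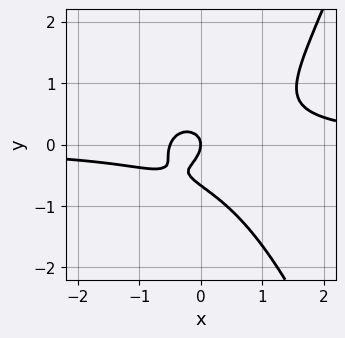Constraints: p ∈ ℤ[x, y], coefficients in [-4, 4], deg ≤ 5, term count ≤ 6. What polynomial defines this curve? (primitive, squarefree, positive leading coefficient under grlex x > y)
3*x^3*y - 3*y^3 - 2*x^2 - 2*y^2 - x

1. deg p = 4. The shape is more complex than any degree-3 curve.
2. From the visible intercepts: it crosses the y-axis at the gridline y = 0; it crosses the x-axis at the gridline x = 0.
3. Matching integer coefficients to the picture gives p.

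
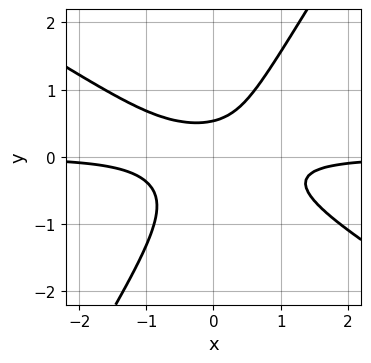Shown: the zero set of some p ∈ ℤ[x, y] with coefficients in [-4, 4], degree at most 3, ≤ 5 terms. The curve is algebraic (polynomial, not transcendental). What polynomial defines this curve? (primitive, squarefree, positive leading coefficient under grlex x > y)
(a) deg p = 3. No degree-2 curve has this shape.
(b) From the visible intercepts: no x-intercept at any integer in the box.
(c) Assembling these constraints gives the stated polynomial.

3*x^2*y + 3*x*y^2 - 3*y^3 - y + 1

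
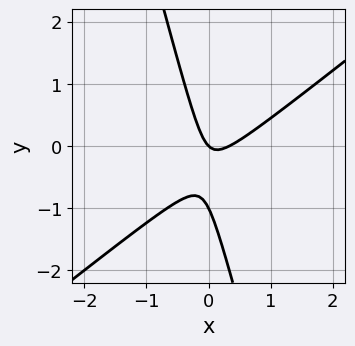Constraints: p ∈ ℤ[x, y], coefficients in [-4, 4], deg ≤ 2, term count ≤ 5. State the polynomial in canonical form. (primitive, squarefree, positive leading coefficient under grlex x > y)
3*x^2 - 3*x*y - y^2 - x - y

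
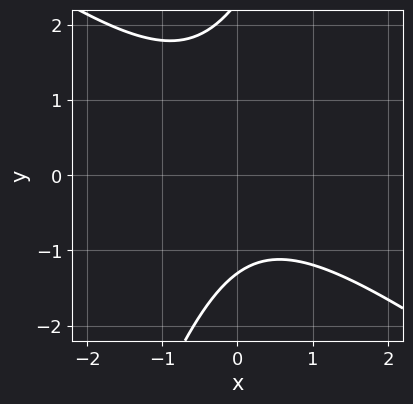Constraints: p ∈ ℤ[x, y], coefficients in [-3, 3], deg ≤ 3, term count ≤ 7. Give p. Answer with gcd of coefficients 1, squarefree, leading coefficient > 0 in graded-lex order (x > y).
2*x^2 + 2*x*y - y^2 + y + 3

(a) The degree is 2 — the shape is more complex than any degree-1 curve.
(b) Against the integer gridlines: it misses every integer gridline on the x-axis.
(c) Together with the visible shape, these determine p as stated.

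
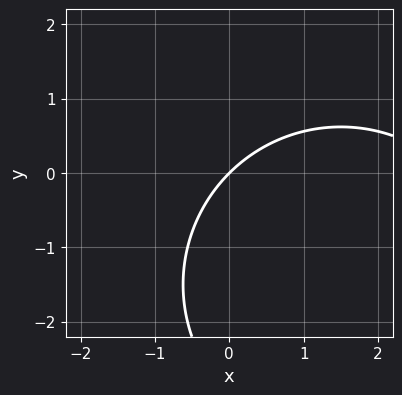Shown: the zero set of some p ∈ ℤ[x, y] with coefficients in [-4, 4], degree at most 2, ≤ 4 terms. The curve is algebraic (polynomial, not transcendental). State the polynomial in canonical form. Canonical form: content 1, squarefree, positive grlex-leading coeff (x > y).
First, degree: the shape is more complex than any degree-1 curve, so deg p = 2.
Then, from the visible intercepts: it crosses the y-axis at the gridline y = 0; it crosses the x-axis at the gridline x = 0.
Finally, fitting integer coefficients to these (and the overall shape) gives p.

x^2 + y^2 - 3*x + 3*y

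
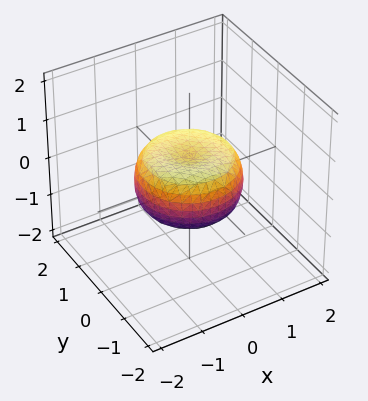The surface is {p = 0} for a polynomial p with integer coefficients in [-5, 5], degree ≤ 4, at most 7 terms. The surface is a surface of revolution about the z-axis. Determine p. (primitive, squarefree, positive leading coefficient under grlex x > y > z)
2*x^4 + 4*x^2*y^2 + 2*y^4 - 2*x^2 - 2*y^2 + 3*z^2 - 1

Degree: a generic line meets the surface in up to 4 points, so deg p = 4.
Symmetry: the z-axis is an axis of rotation, so x and y enter only as x² + y².
Reading off the gridlines: a circular section at z = 0 has radius between 1 and 2.
The integer polynomial consistent with all of this is the stated p.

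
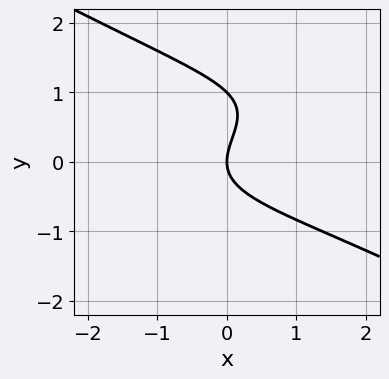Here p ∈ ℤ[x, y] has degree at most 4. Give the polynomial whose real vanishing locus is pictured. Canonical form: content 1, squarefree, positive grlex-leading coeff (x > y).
x^2*y - 3*y^3 + 3*y^2 - 3*x

(a) The degree is 3 — the shape is more complex than any degree-2 curve.
(b) Observable constraints: it meets the x-axis at x = 0 (among the integer gridlines); the y-axis gridline crossings are at y ∈ {0, 1}.
(c) Putting this together gives p.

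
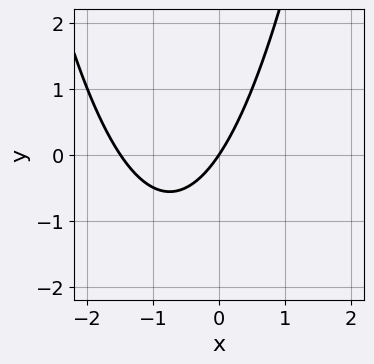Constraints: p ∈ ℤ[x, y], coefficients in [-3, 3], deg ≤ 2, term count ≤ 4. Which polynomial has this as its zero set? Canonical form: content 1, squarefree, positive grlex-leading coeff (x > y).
1. deg p = 2.
2. Reading off the gridlines: it meets the x-axis at x = 0 (among the integer gridlines); it crosses the y-axis at the gridline y = 0.
3. Together with the visible shape, these determine p as stated.

2*x^2 + 3*x - 2*y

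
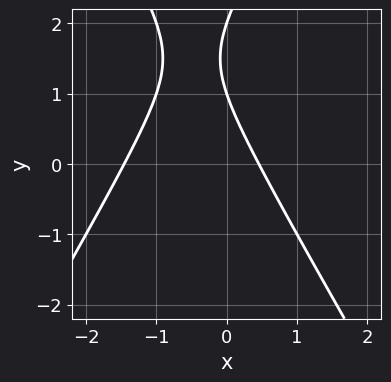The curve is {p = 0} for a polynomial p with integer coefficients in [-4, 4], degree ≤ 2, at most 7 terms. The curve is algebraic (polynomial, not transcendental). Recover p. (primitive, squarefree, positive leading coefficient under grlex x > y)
3*x^2 - y^2 + 3*x + 3*y - 2

1. The degree is 2 — the shape is more complex than any degree-1 curve.
2. Checking where it meets the axes: the y-axis gridline crossings are at y ∈ {1, 2}.
3. These observations pin down the coefficients.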